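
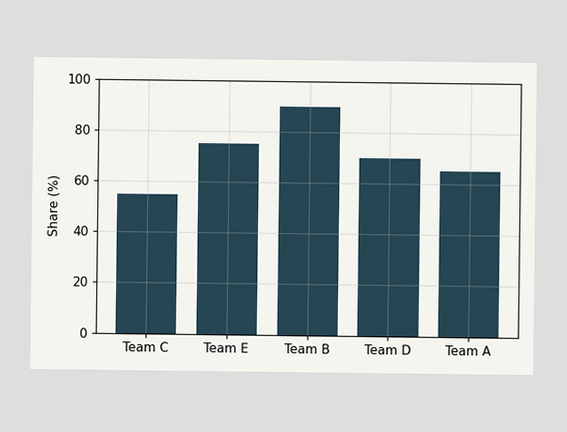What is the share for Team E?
Reading along the chart's y-axis, the Team E bar reaches 75%.

75%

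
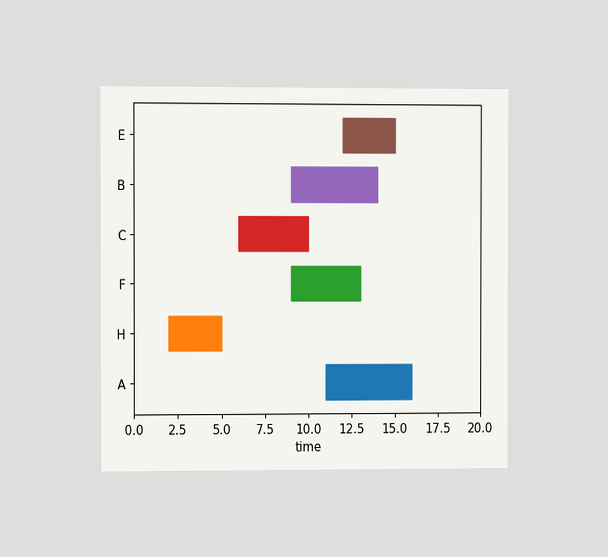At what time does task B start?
The chart is viewed at a slight angle. The B bar begins at t=9.

9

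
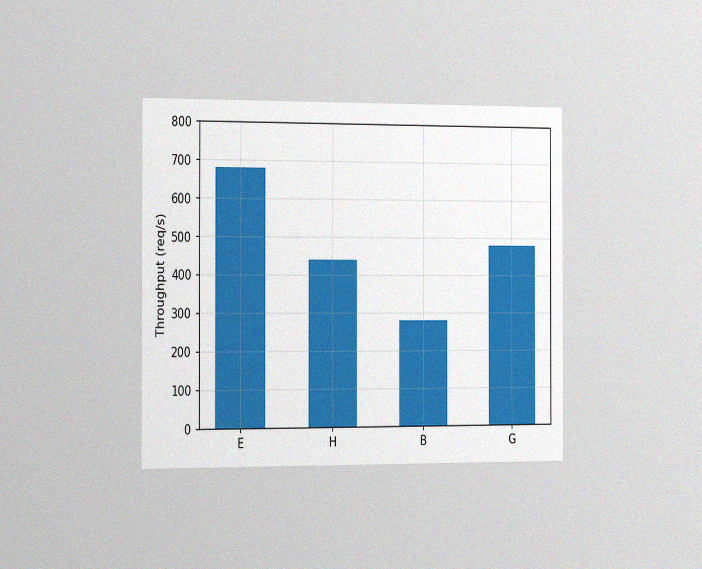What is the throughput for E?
The chart is viewed slightly from the left, with some photo noise. Reading along the chart's y-axis, the E bar reaches 680req/s.

680req/s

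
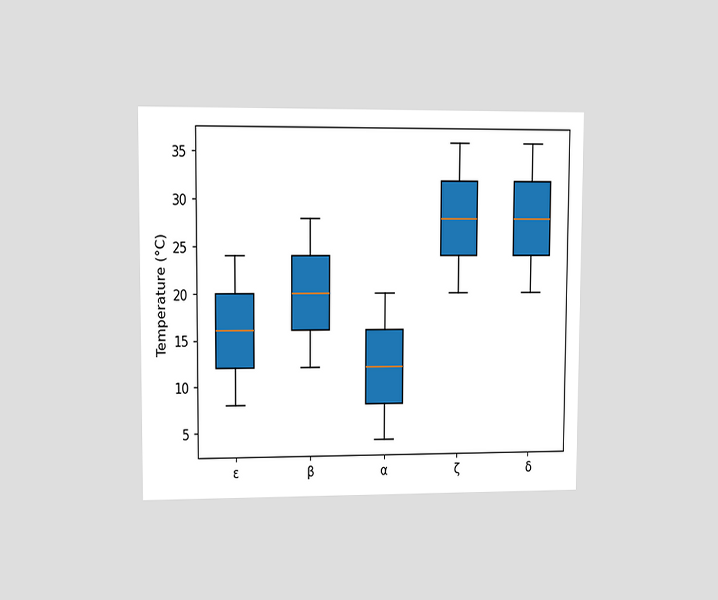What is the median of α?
The chart is viewed at a slight angle. The median line in the α box sits at 12°C.

12°C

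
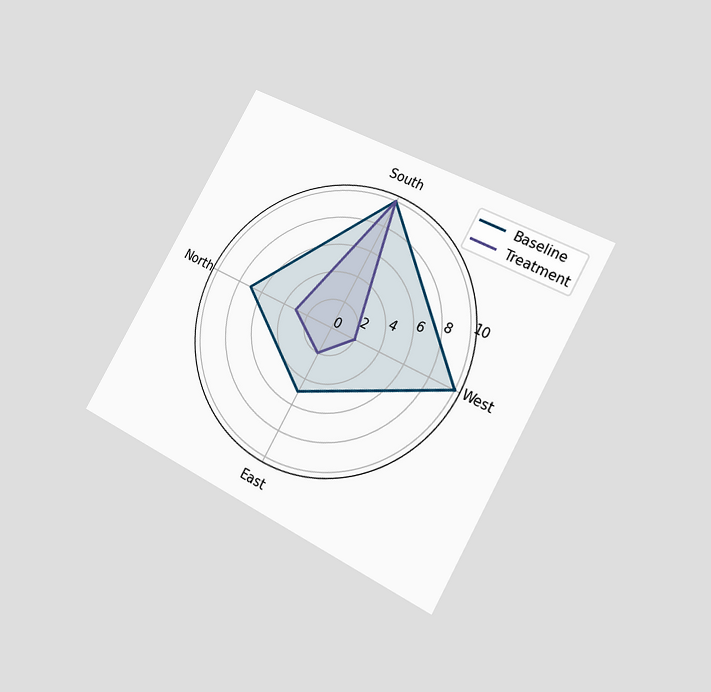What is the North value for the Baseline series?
7

The chart is tilted about 29° clockwise and viewed at a slight angle. On the North axis, Baseline reaches 7.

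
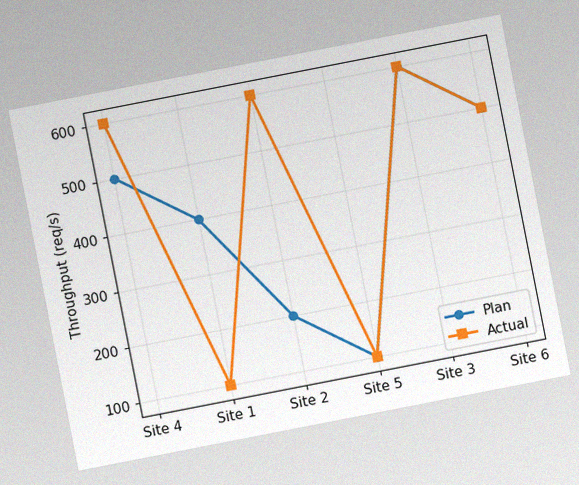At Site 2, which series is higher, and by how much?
Actual, by 400req/s

The chart is tilted about 11° counter-clockwise, with some photo noise. At Site 2, Actual sits above the other line by 400req/s.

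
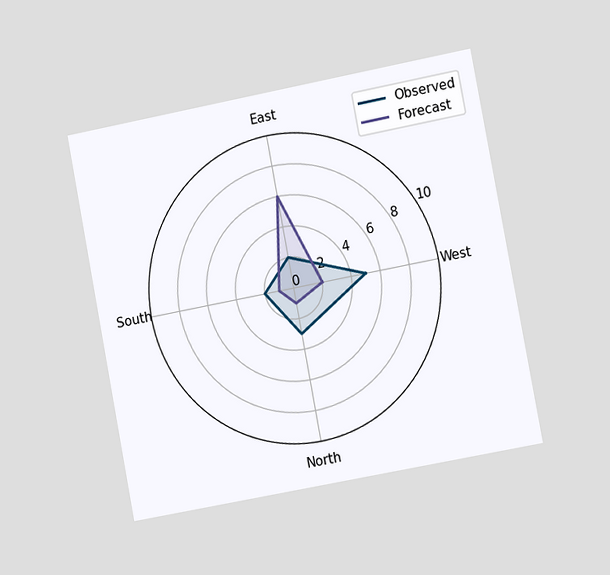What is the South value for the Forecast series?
The chart is tilted about 11° counter-clockwise and viewed slightly from the right. On the South axis, Forecast reaches 1.

1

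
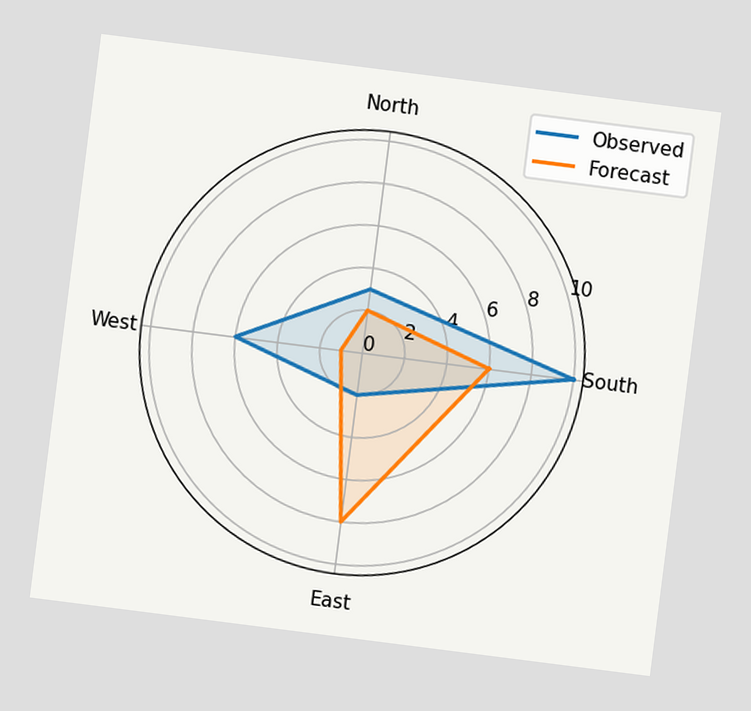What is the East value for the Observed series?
The chart is tilted about 7° clockwise. On the East axis, Observed reaches 2.

2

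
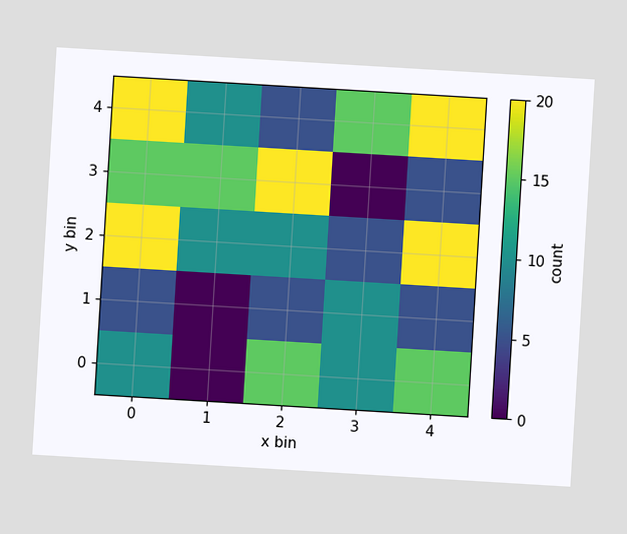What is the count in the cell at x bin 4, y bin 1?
The chart is tilted about 3° clockwise. Matching the cell (4, 1) against the colorbar gives 5.

5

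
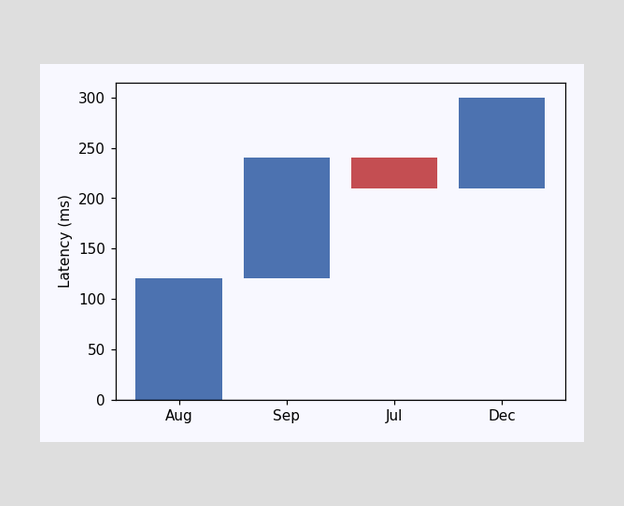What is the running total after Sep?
After Sep the running total reaches 240ms.

240ms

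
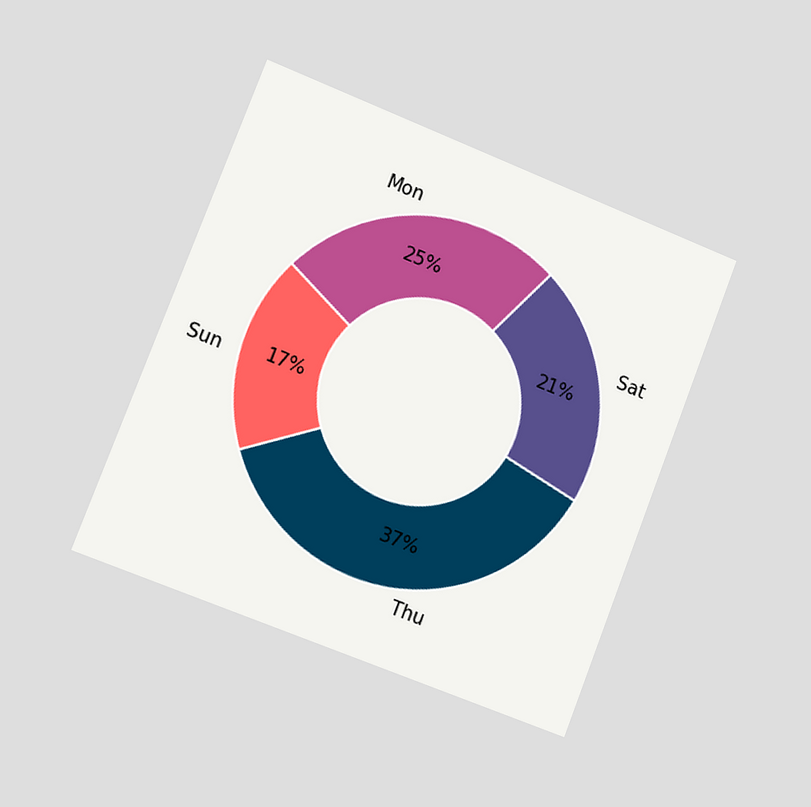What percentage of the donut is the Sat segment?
21%

The chart is tilted about 21° clockwise and viewed slightly from the left. The Sat segment takes up 21% of the ring.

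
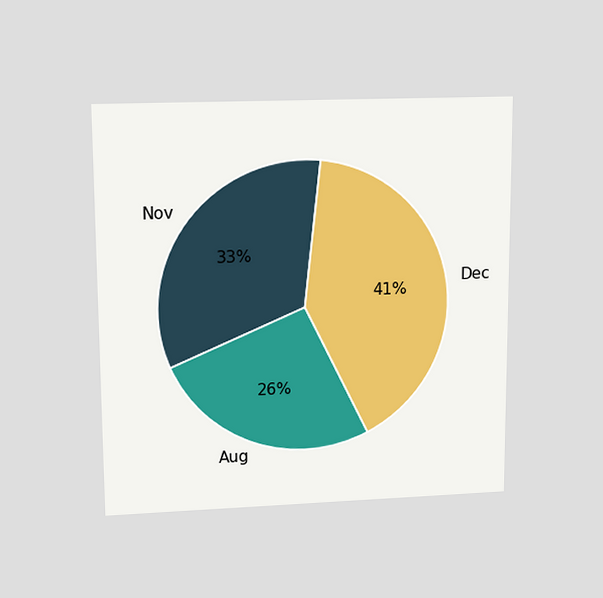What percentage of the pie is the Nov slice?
33%

The chart is viewed slightly from above. The Nov slice takes up 33% of the pie.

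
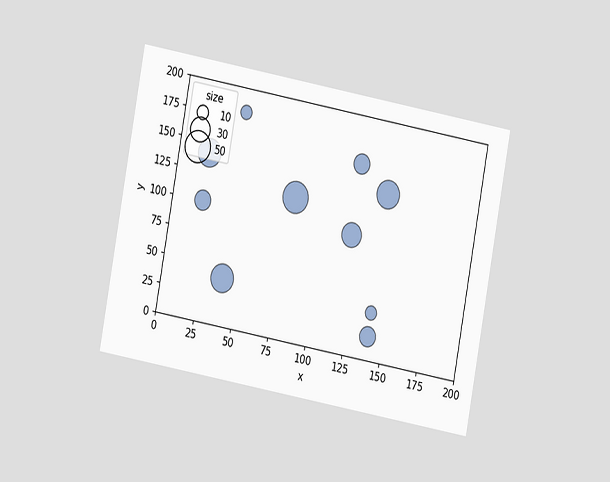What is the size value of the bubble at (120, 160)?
The chart is tilted about 10° clockwise and viewed at a slight angle. Matching the bubble at (120, 160) against the size legend gives 20.

20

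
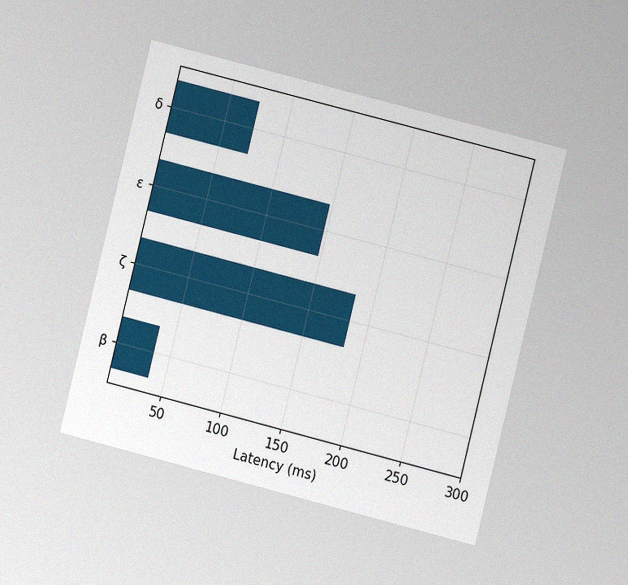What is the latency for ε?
The chart is tilted about 14° clockwise and viewed at a slight angle, with some photo noise. Reading along the chart's x-axis, the ε bar reaches 148ms.

148ms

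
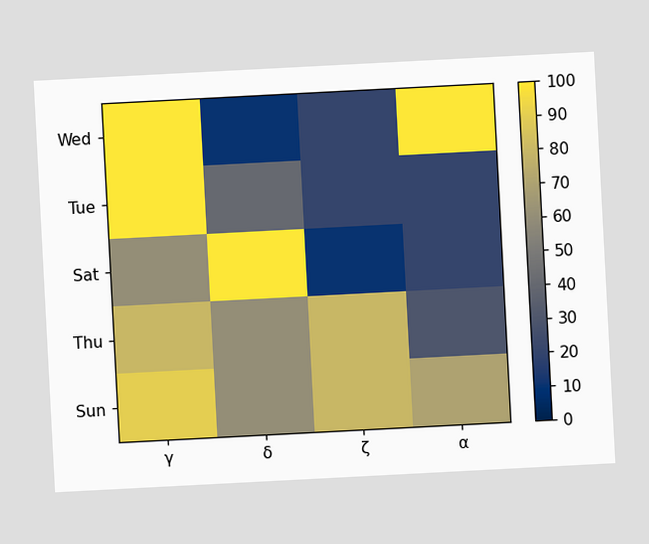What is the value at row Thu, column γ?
80

The chart is tilted about 3° counter-clockwise. Matching cell (Thu, γ) against the colorbar gives 80.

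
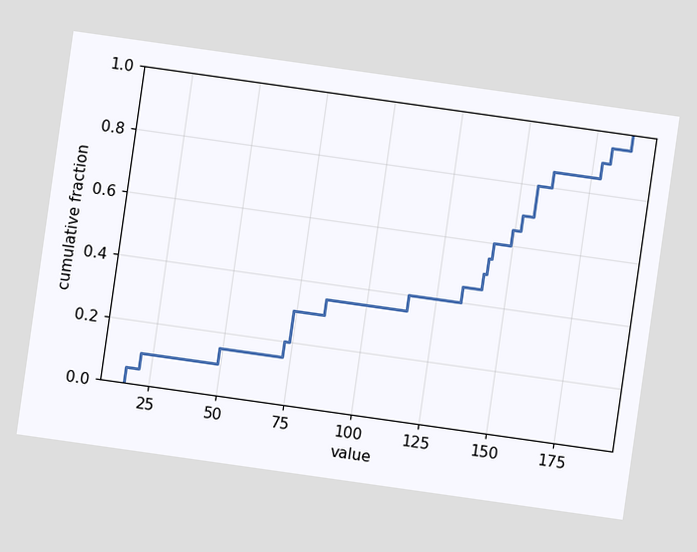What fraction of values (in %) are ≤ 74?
The chart is tilted about 8° clockwise. At x=74 the ECDF step is at 30%.

30%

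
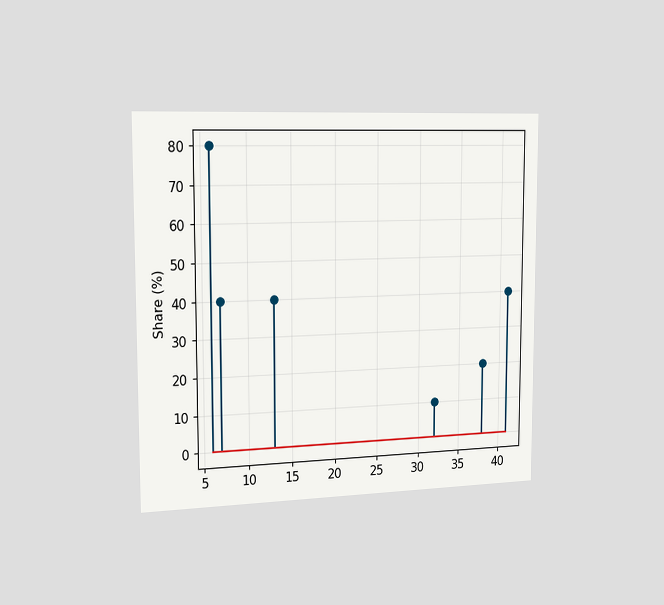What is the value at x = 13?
40%

The chart is viewed slightly from the left. The stem at x=13 reaches 40%.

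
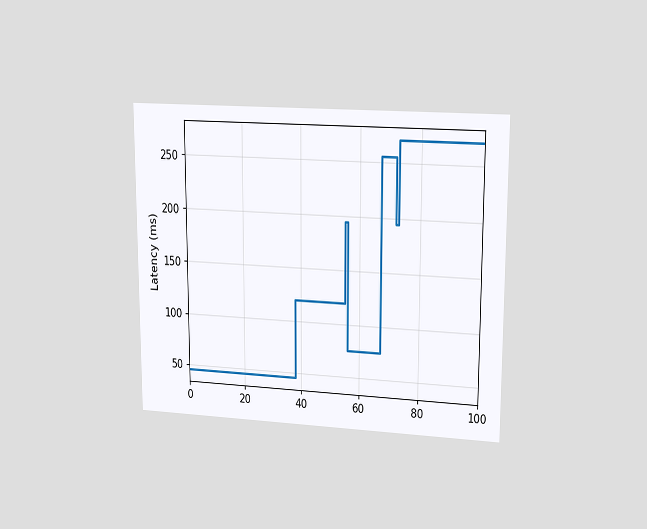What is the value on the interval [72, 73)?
195ms

The chart is viewed at a slight angle. On [72, 73) the step sits at 195ms.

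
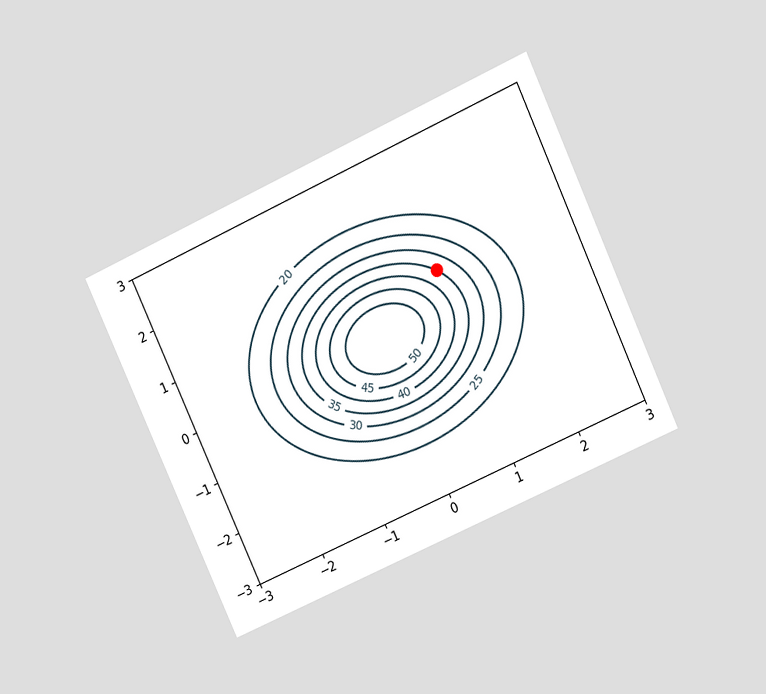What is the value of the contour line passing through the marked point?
35

The chart is tilted about 25° counter-clockwise and viewed at a slight angle. The marked point sits on the contour labelled 35.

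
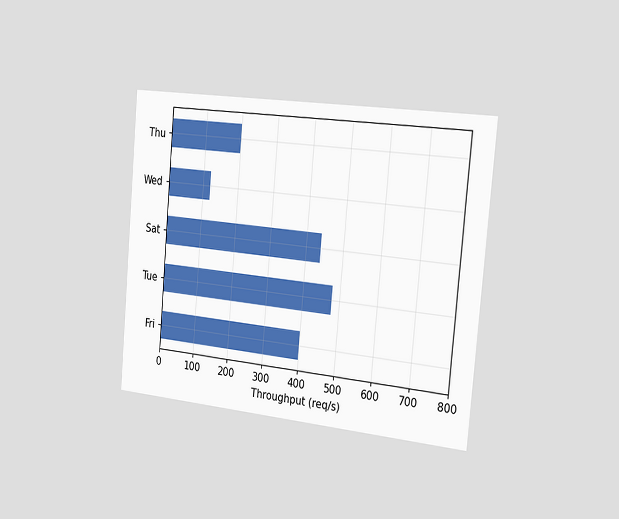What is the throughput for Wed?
The chart is tilted about 5° clockwise and viewed slightly from the right. Reading along the chart's x-axis, the Wed bar reaches 120req/s.

120req/s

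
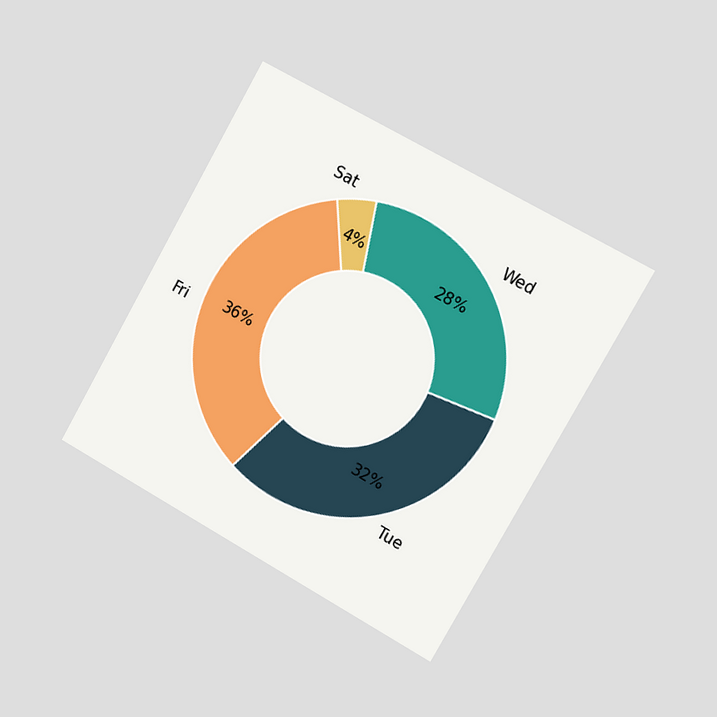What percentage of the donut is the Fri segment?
36%

The chart is tilted about 29° clockwise and viewed slightly from the right. The Fri segment takes up 36% of the ring.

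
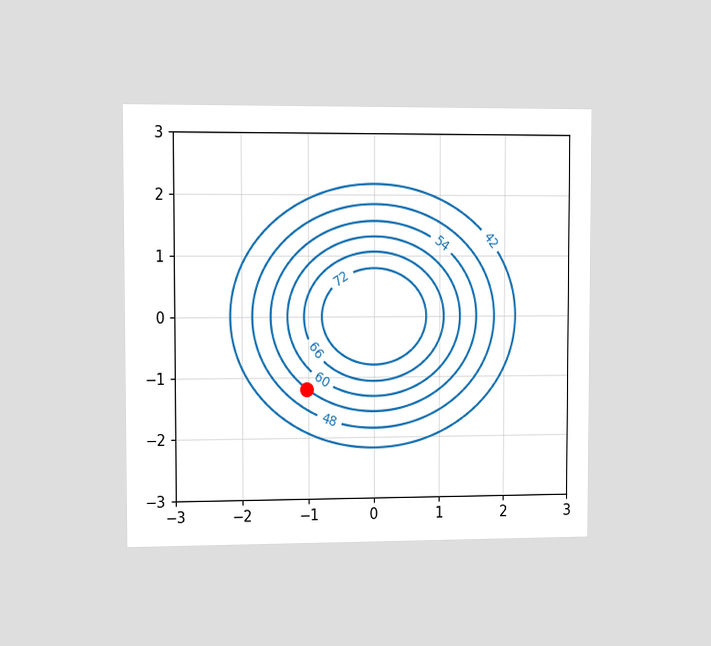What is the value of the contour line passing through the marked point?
54

The chart is viewed slightly from the left. The marked point sits on the contour labelled 54.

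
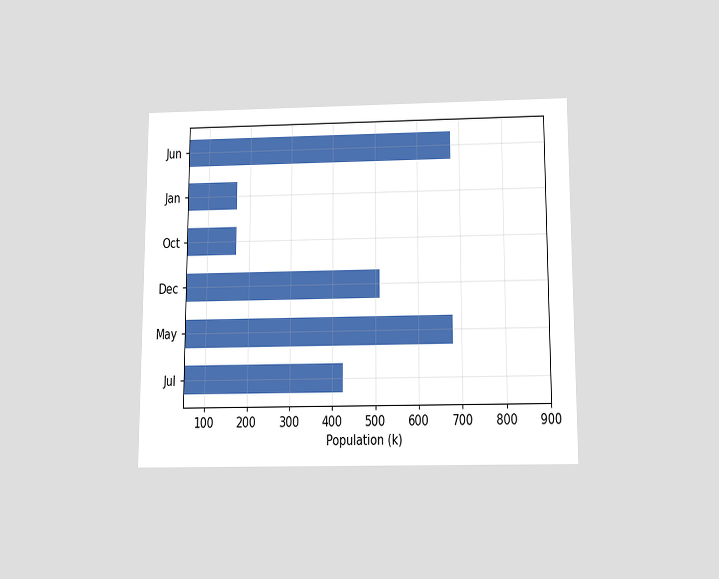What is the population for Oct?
The chart is viewed slightly from below. Reading along the chart's x-axis, the Oct bar reaches 170k.

170k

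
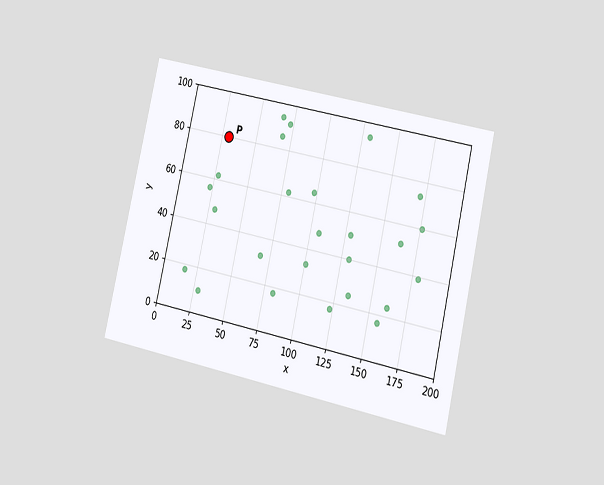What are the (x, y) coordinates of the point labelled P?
(30, 80)

The chart is tilted about 13° clockwise and viewed slightly from the right. Following the gridlines from P to each axis, P sits at (30, 80).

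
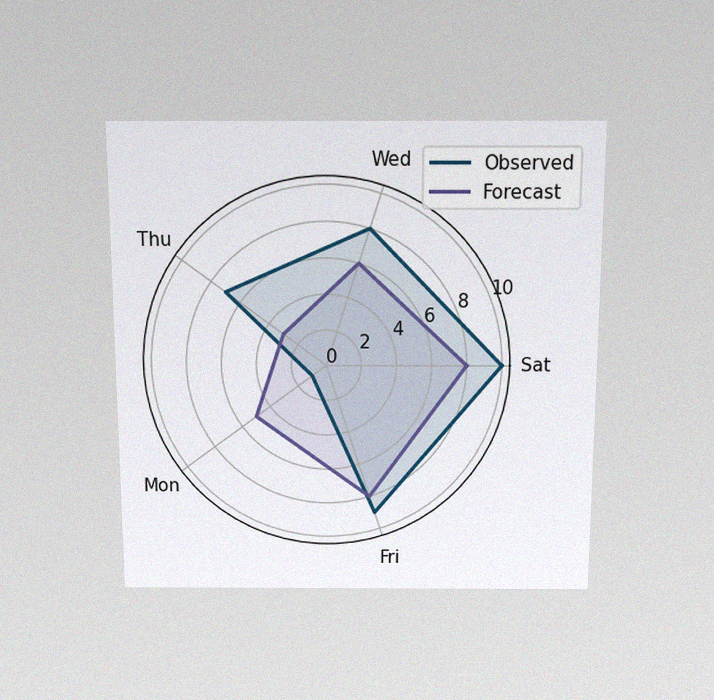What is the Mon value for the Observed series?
The chart is viewed slightly from above, with some photo noise. On the Mon axis, Observed reaches 1.

1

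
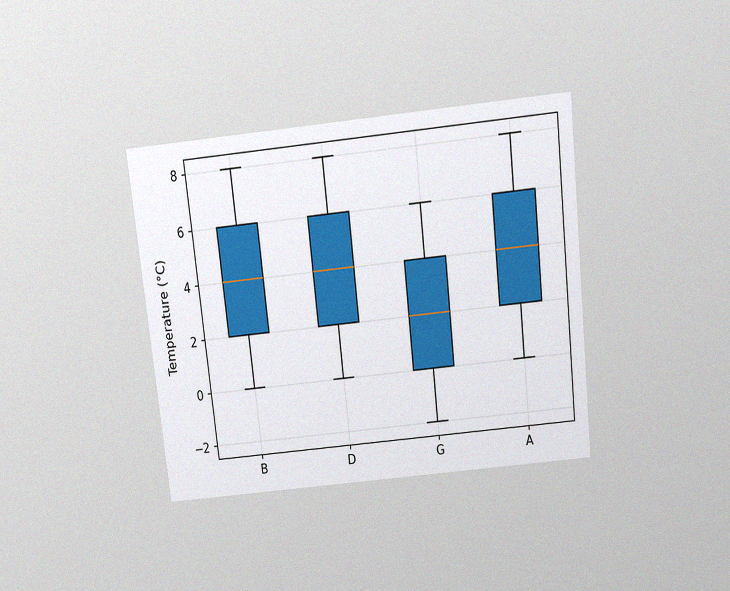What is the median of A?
The chart is tilted about 6° counter-clockwise and viewed slightly from above, with some photo noise. The median line in the A box sits at 4°C.

4°C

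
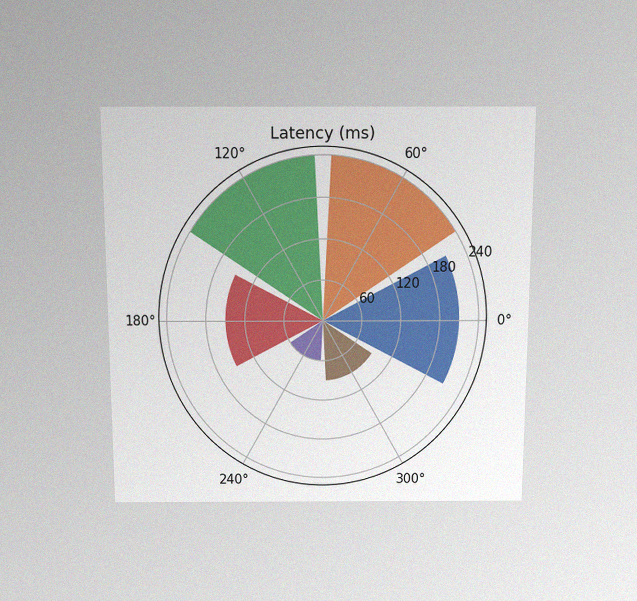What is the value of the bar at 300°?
The chart is viewed slightly from above, with some photo noise. The bar at 300° reaches 90ms on the radial axis.

90ms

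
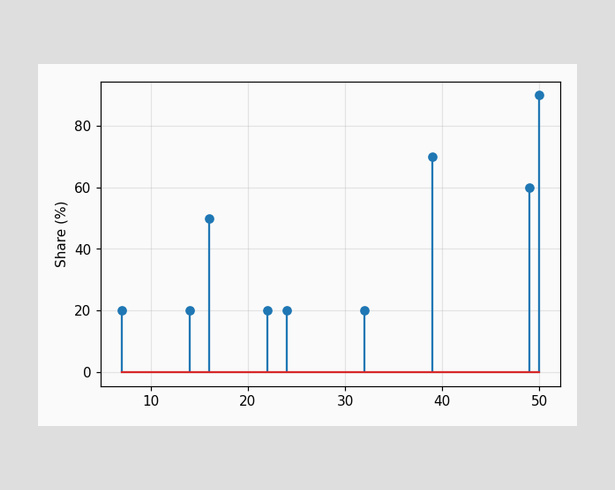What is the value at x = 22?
The stem at x=22 reaches 20%.

20%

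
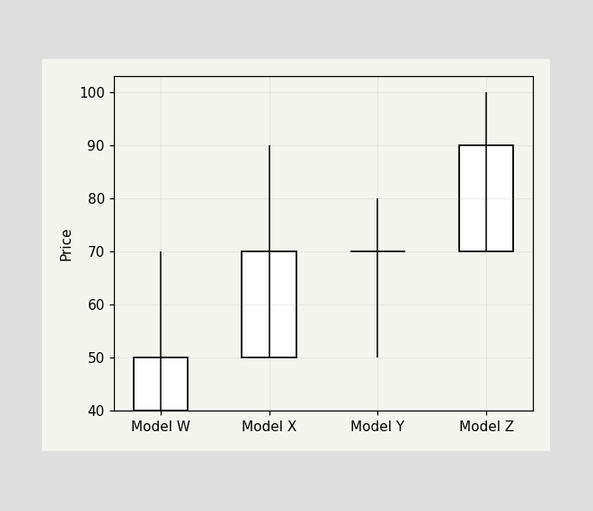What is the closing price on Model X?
The Model X candle closes at 70.

70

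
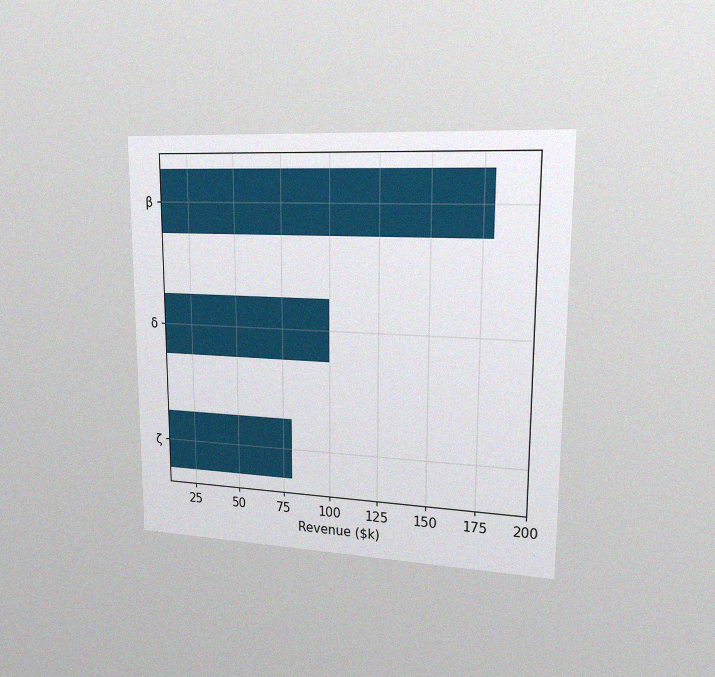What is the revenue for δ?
The chart is viewed slightly from the right, with some photo noise. Reading along the chart's x-axis, the δ bar reaches $100k.

$100k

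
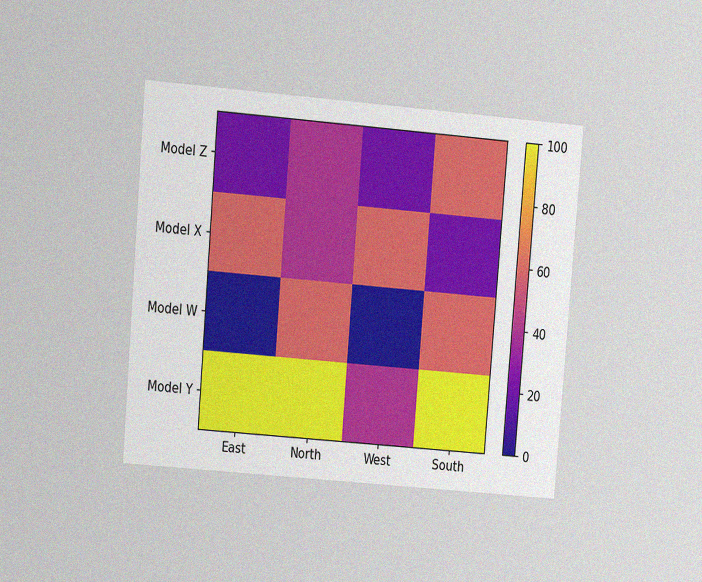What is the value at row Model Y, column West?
40

The chart is tilted about 5° clockwise and viewed at a slight angle, with some photo noise. Matching cell (Model Y, West) against the colorbar gives 40.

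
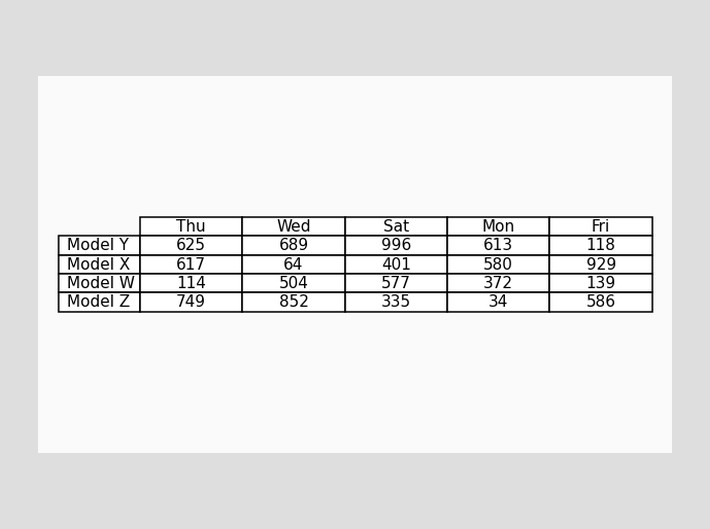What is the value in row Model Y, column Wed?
The (Model Y, Wed) cell reads 689.

689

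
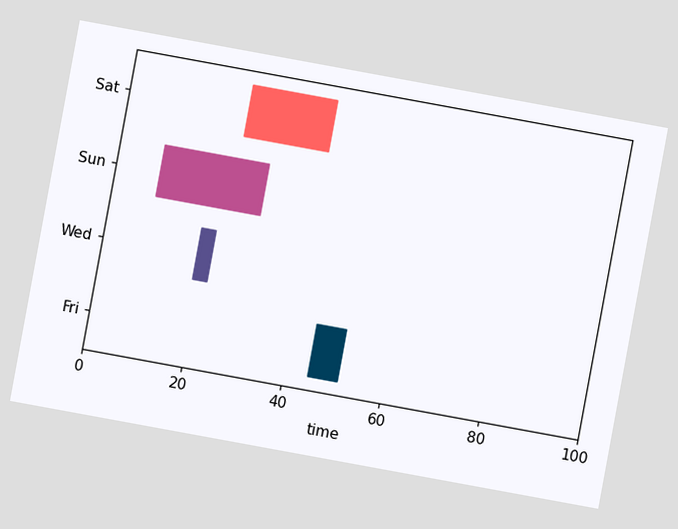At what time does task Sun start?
9

The chart is tilted about 10° clockwise. The Sun bar begins at t=9.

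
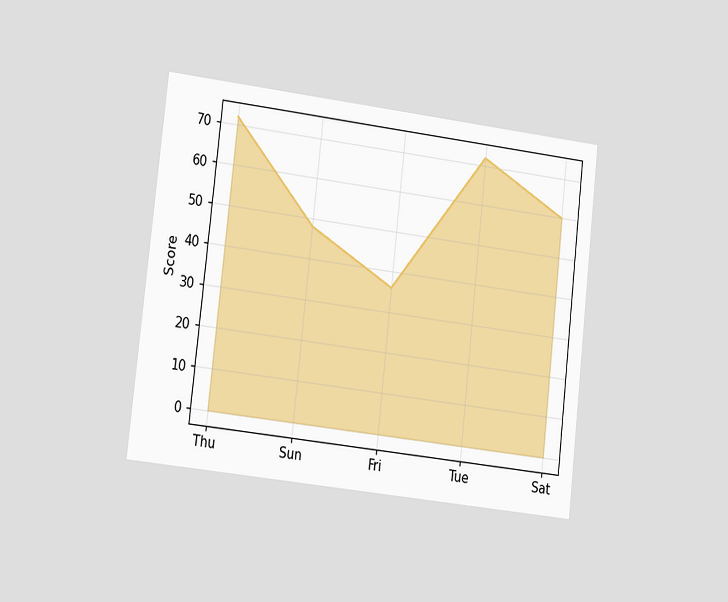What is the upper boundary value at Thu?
72

The chart is tilted about 6° clockwise and viewed slightly from the left. At Thu the upper boundary is at 72.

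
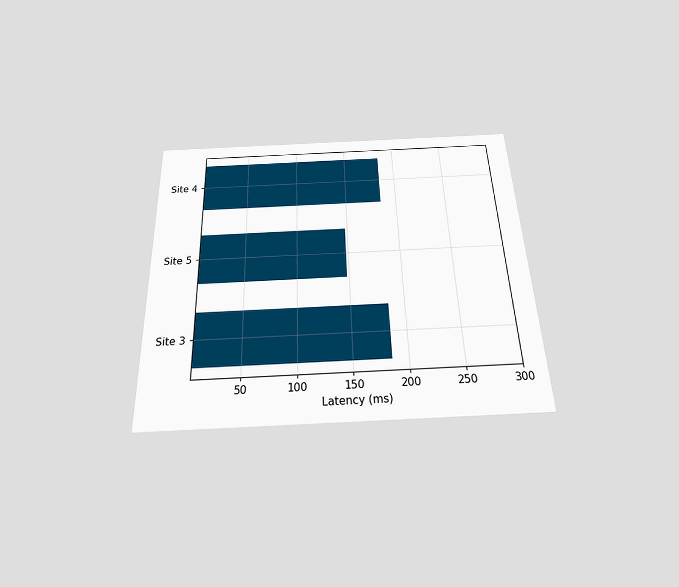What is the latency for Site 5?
The chart is tilted about 2° counter-clockwise and viewed slightly from below. Reading along the chart's x-axis, the Site 5 bar reaches 148ms.

148ms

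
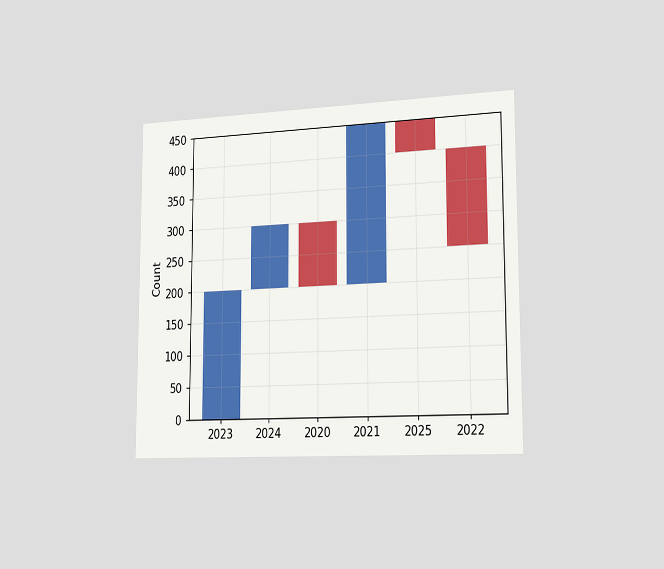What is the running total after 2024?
300

The chart is viewed slightly from the right. After 2024 the running total reaches 300.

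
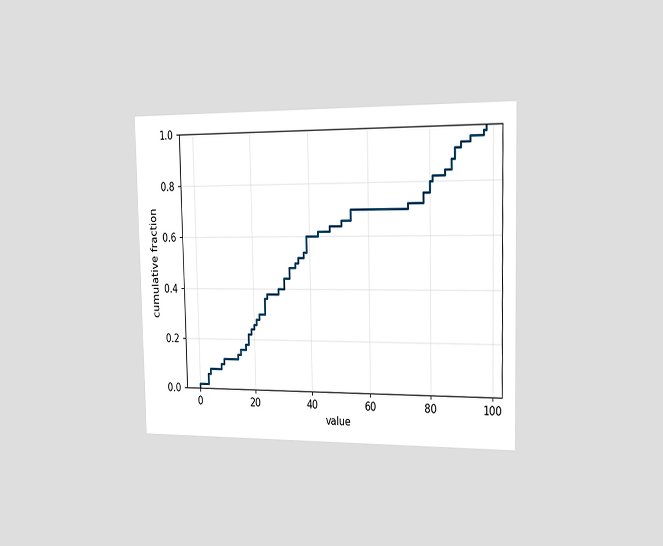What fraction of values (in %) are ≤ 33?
48%

The chart is viewed slightly from the right. At x=33 the ECDF step is at 48%.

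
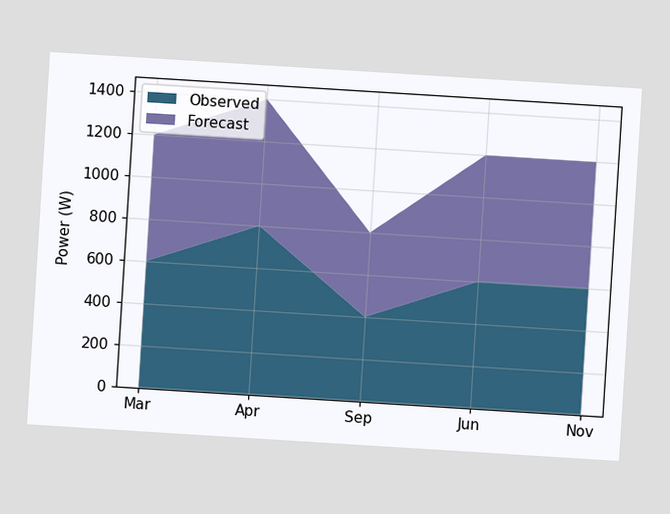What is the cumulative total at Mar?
The chart is tilted about 4° clockwise. The stacked total at Mar reaches 1200W.

1200W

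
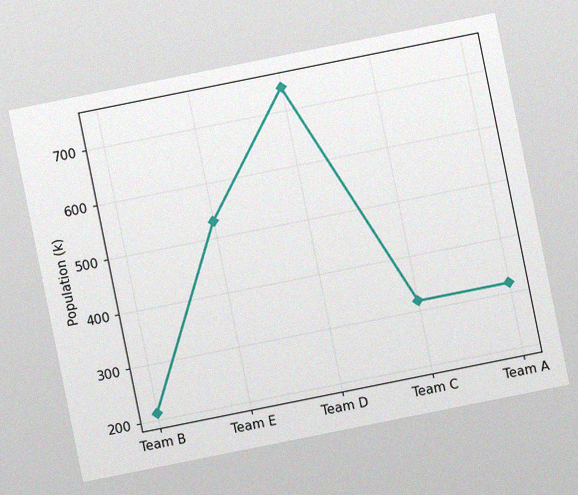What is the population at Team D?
742k

The chart is tilted about 11° counter-clockwise, with some photo noise. At Team D, the line is at 742k.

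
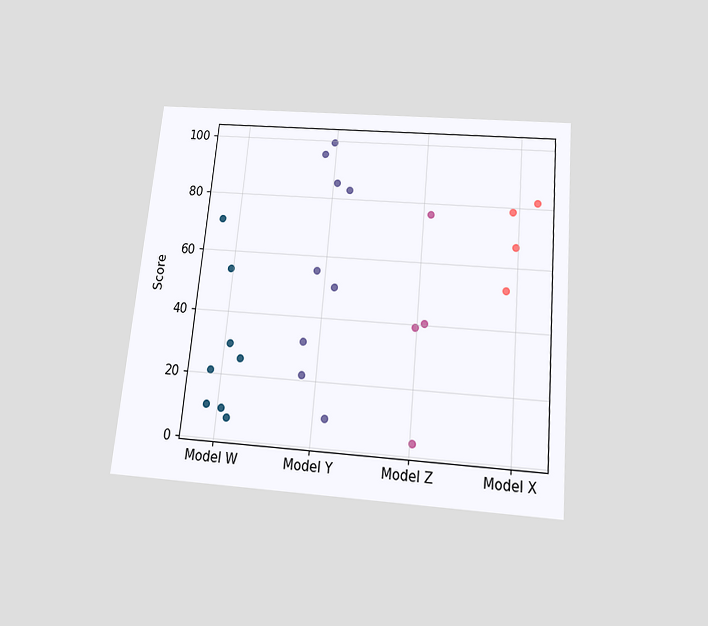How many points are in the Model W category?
8

The chart is tilted about 5° clockwise and viewed slightly from below. Counting the markers in the Model W column gives 8.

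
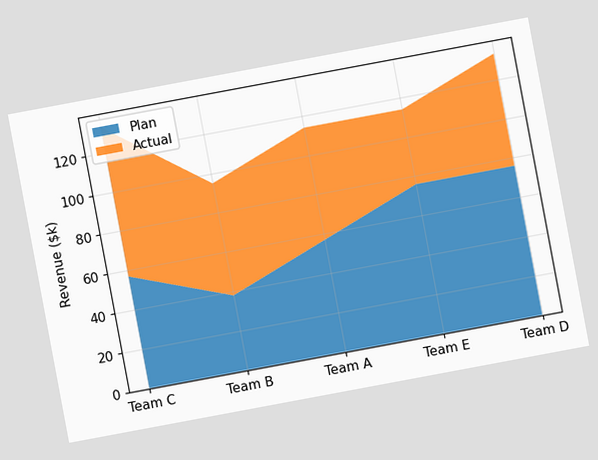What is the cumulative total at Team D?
The chart is tilted about 11° counter-clockwise. The stacked total at Team D reaches $133k.

$133k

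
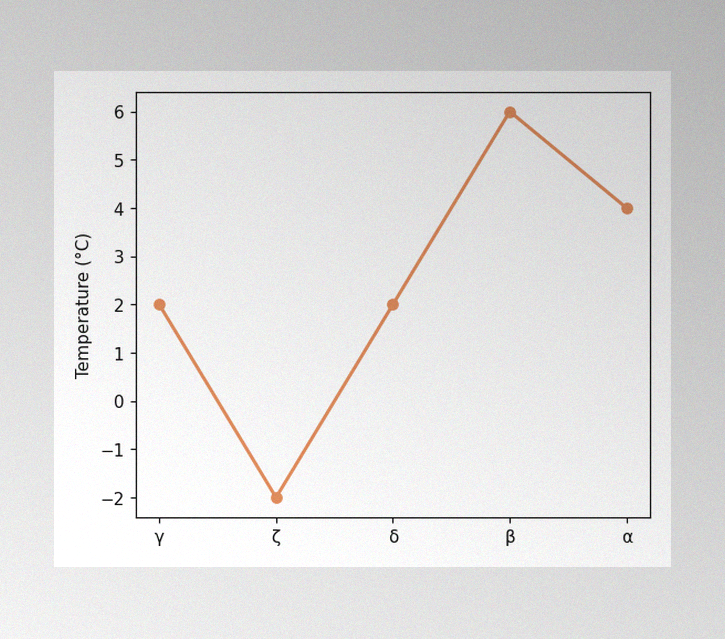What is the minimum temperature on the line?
The image has some photo noise and uneven lighting. The lowest point is at ζ, and reading across to the y-axis gives -2°C.

-2°C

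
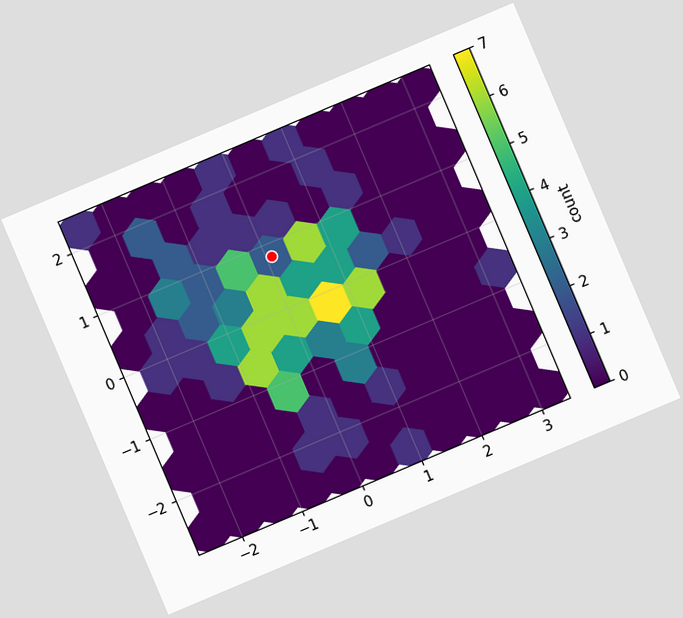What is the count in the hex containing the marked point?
The chart is tilted about 23° counter-clockwise. The marked hex reads 2 on the colorbar.

2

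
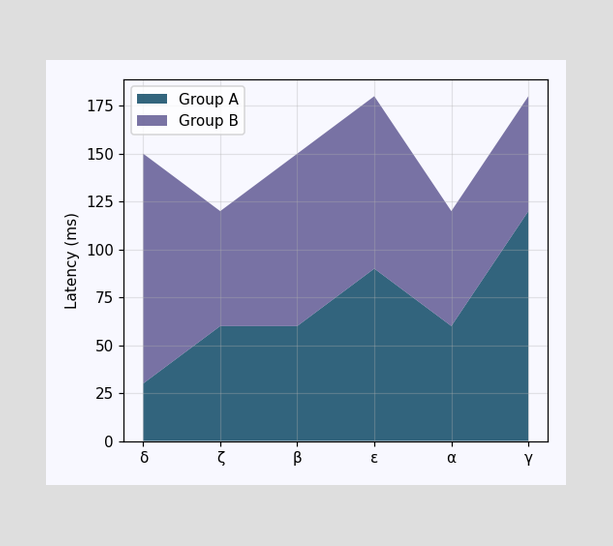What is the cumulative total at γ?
The stacked total at γ reaches 180ms.

180ms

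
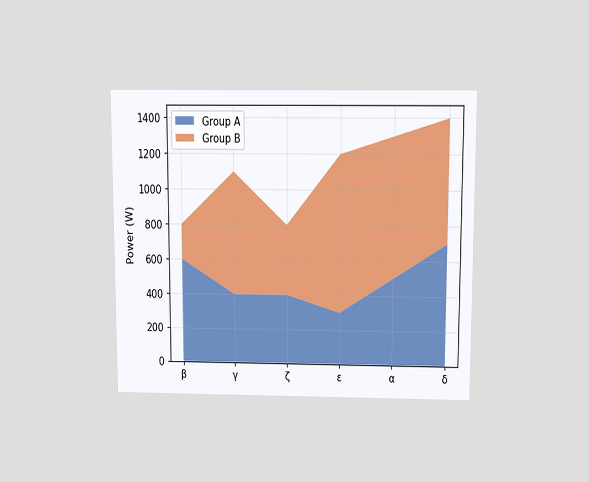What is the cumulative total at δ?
1400W

The chart is viewed slightly from above. The stacked total at δ reaches 1400W.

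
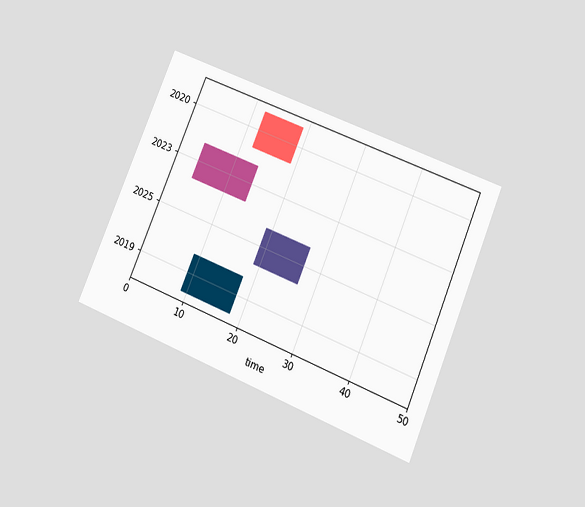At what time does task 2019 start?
9

The chart is tilted about 23° clockwise and viewed at a slight angle. The 2019 bar begins at t=9.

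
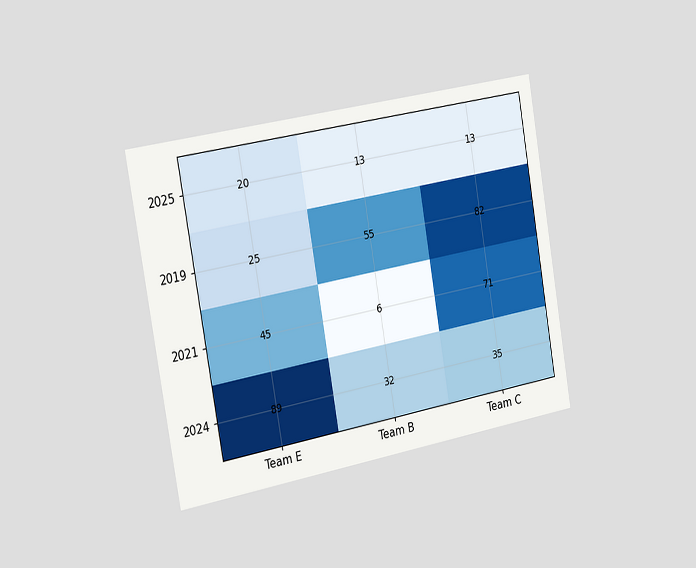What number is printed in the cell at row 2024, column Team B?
32

The chart is tilted about 10° counter-clockwise and viewed slightly from the left. The (2024, Team B) cell reads 32.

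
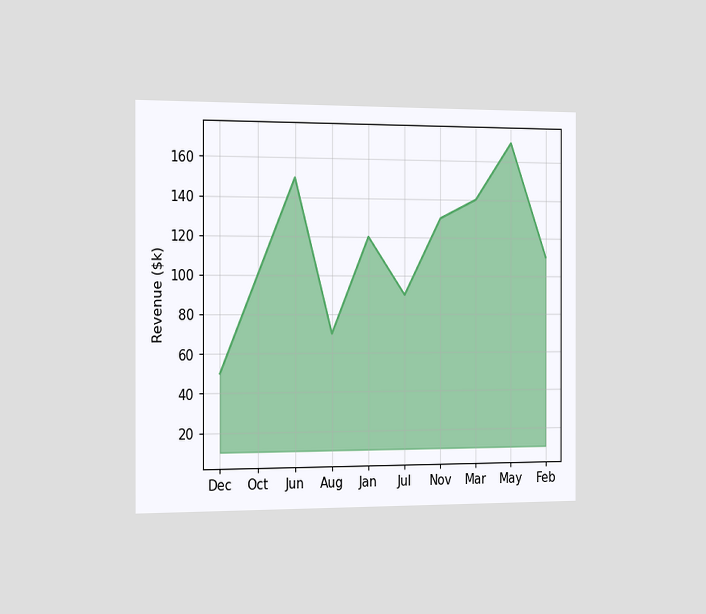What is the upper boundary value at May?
$170k

The chart is viewed slightly from the left. At May the upper boundary is at $170k.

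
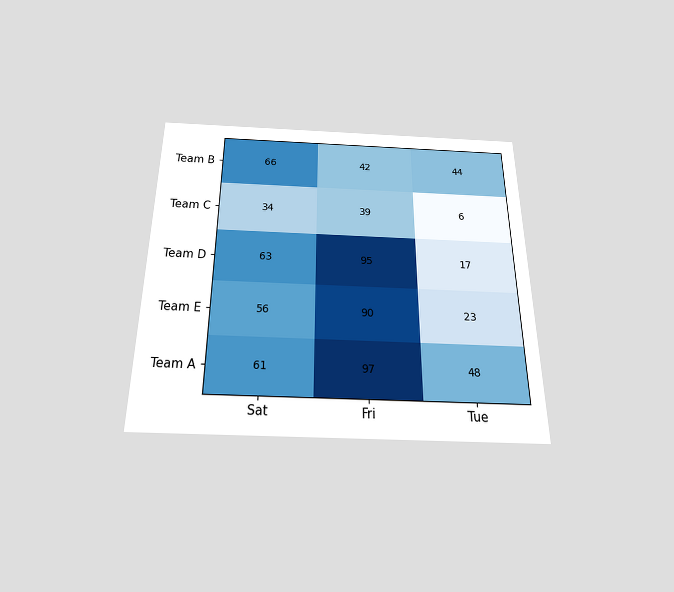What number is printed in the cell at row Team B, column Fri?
42

The chart is viewed slightly from below. The (Team B, Fri) cell reads 42.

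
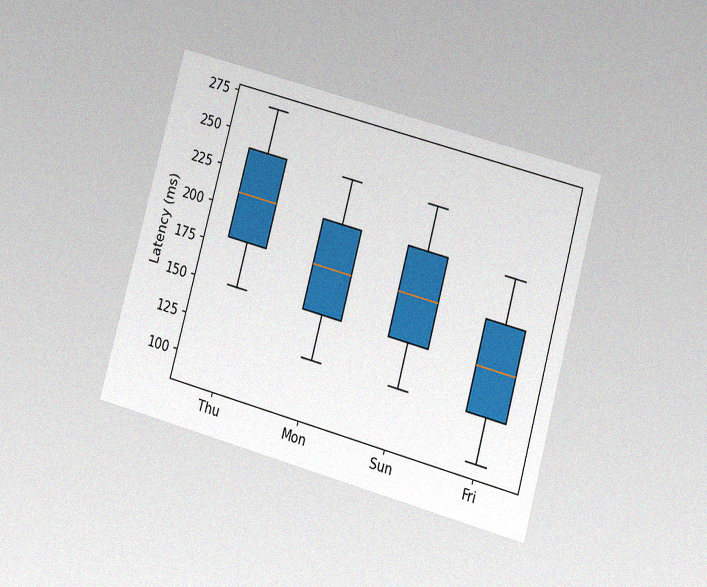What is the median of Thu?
The chart is tilted about 15° clockwise and viewed at a slight angle, with some photo noise. The median line in the Thu box sits at 210ms.

210ms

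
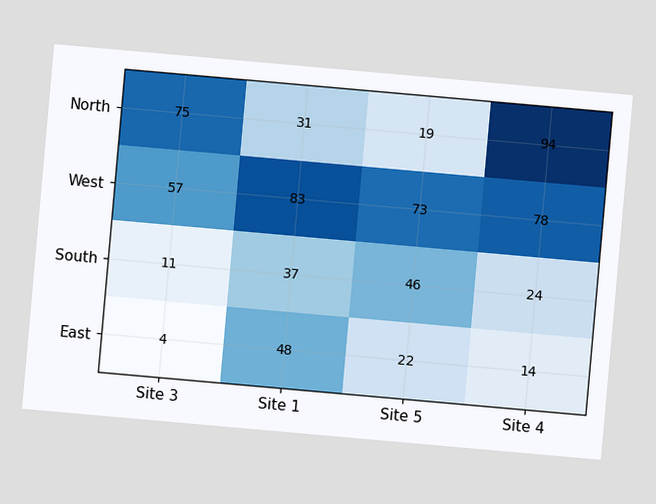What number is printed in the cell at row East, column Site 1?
48

The chart is tilted about 5° clockwise. The (East, Site 1) cell reads 48.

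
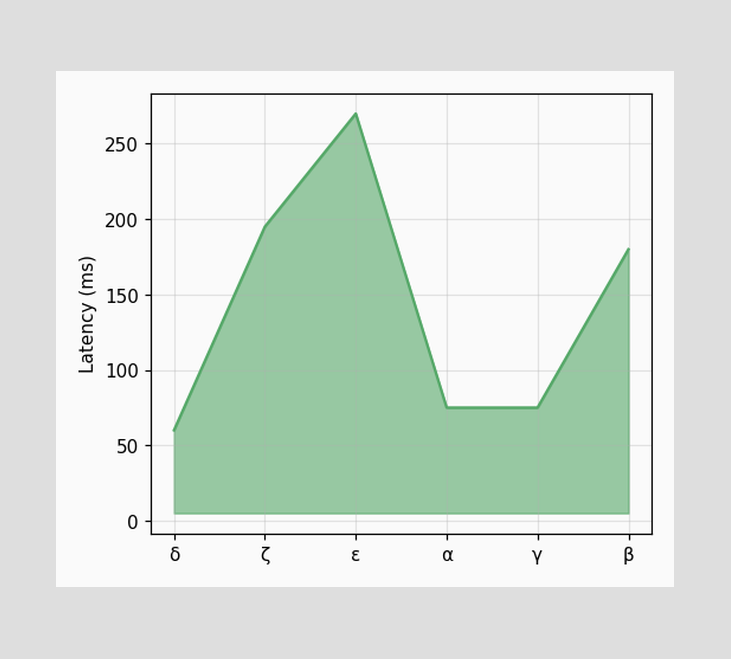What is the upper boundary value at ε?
At ε the upper boundary is at 270ms.

270ms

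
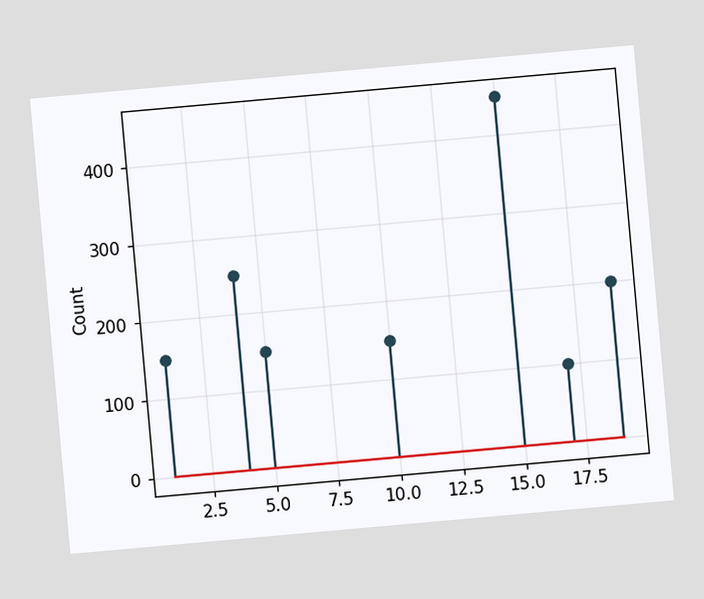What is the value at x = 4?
250

The chart is tilted about 5° counter-clockwise. The stem at x=4 reaches 250.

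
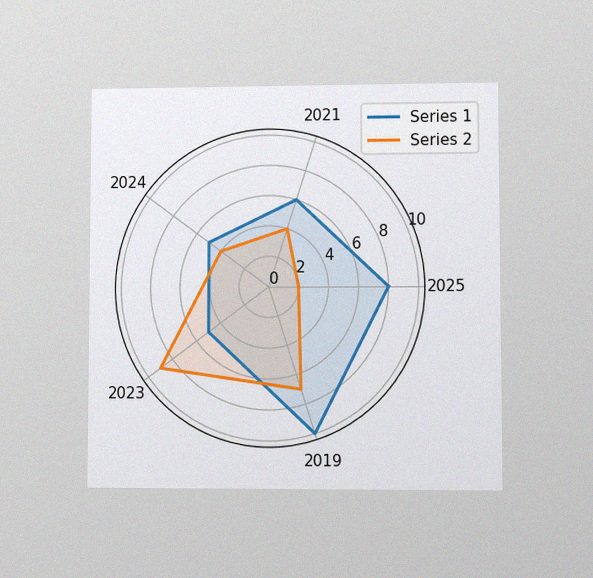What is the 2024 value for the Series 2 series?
The chart is viewed at a slight angle, with some photo noise. On the 2024 axis, Series 2 reaches 4.

4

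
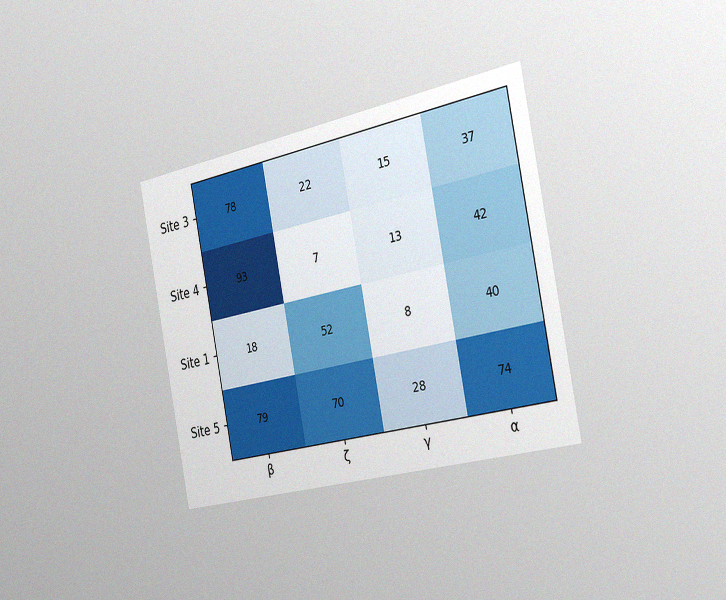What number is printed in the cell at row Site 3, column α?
The chart is tilted about 11° counter-clockwise and viewed slightly from the right, with some photo noise. The (Site 3, α) cell reads 37.

37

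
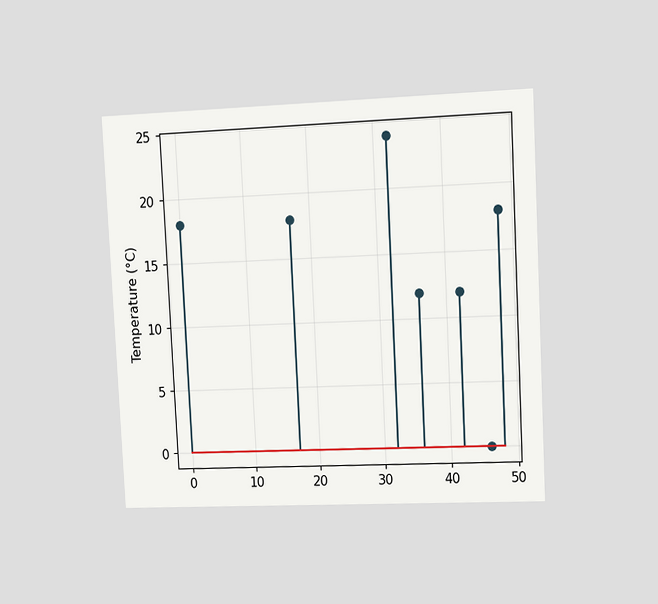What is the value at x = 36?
12°C

The chart is tilted about 3° counter-clockwise and viewed slightly from the right. The stem at x=36 reaches 12°C.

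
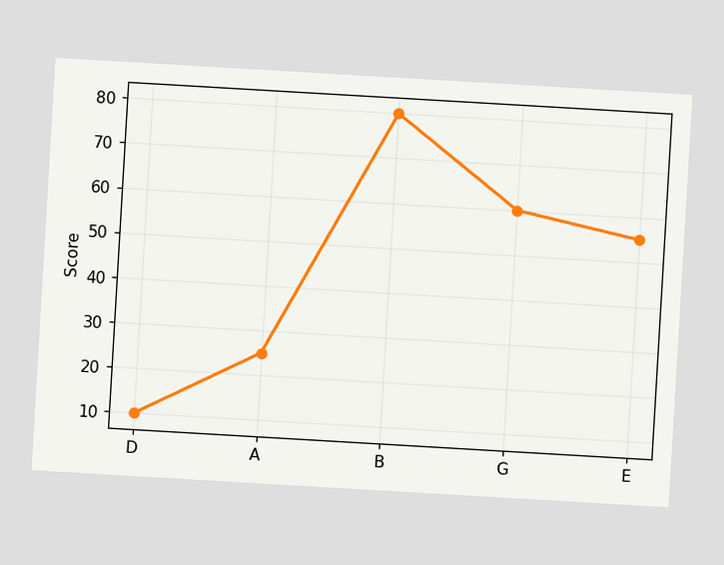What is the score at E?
The chart is tilted about 3° clockwise. At E, the line is at 55.

55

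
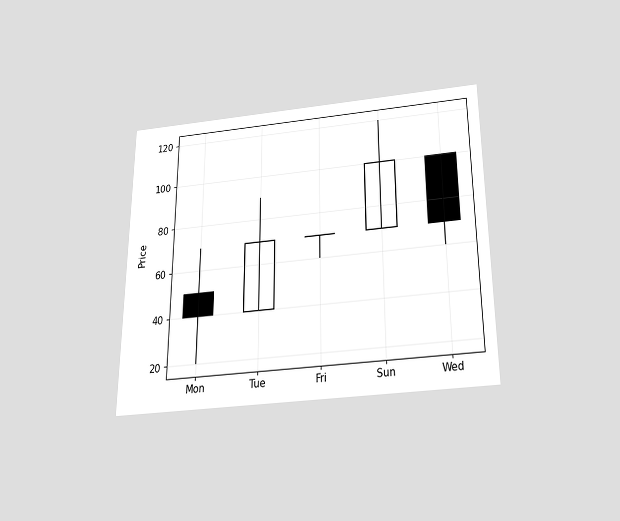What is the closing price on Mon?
40

The chart is viewed slightly from below. The Mon candle closes at 40.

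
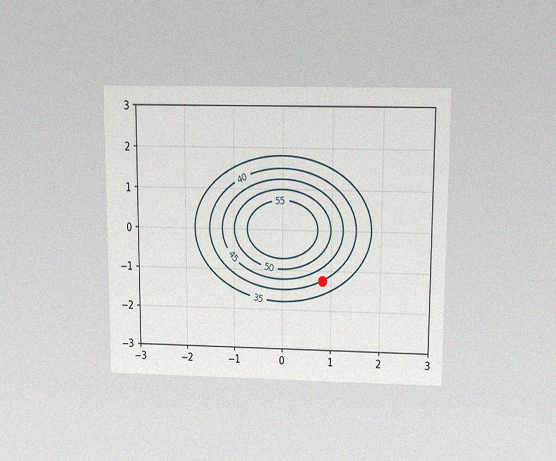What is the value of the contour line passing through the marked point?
The chart is viewed slightly from above, with some photo noise. The marked point sits on the contour labelled 40.

40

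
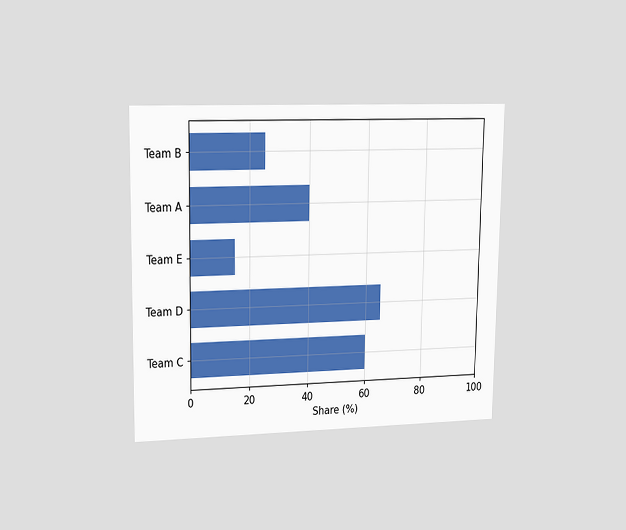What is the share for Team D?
65%

The chart is viewed at a slight angle. Reading along the chart's x-axis, the Team D bar reaches 65%.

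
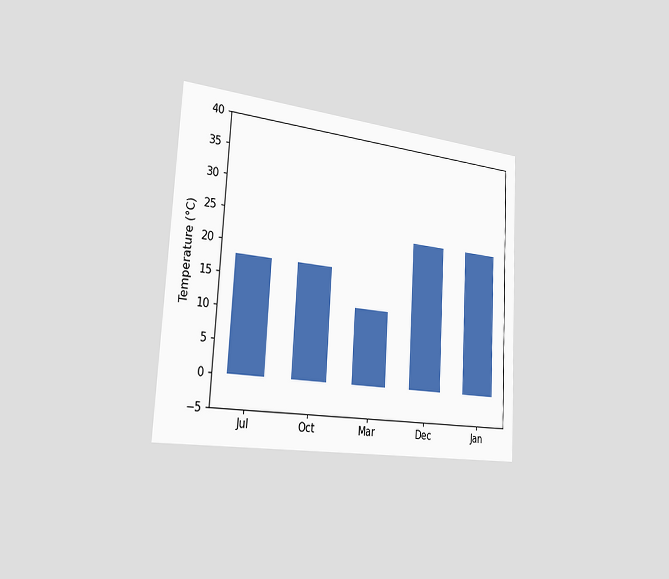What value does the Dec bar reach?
The chart is tilted about 3° clockwise and viewed slightly from the left. Reading along the chart's y-axis, the Dec bar reaches 24°C.

24°C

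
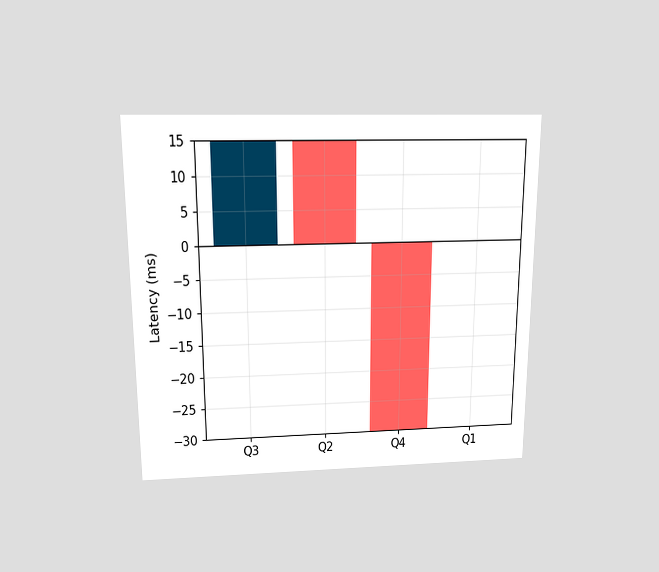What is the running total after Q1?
-30ms

The chart is viewed slightly from above. After Q1 the running total reaches -30ms.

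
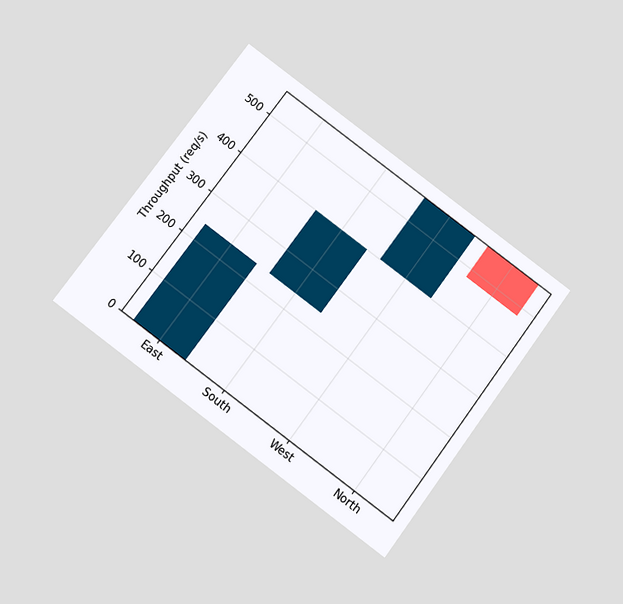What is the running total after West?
560req/s

The chart is tilted about 37° clockwise and viewed slightly from below. After West the running total reaches 560req/s.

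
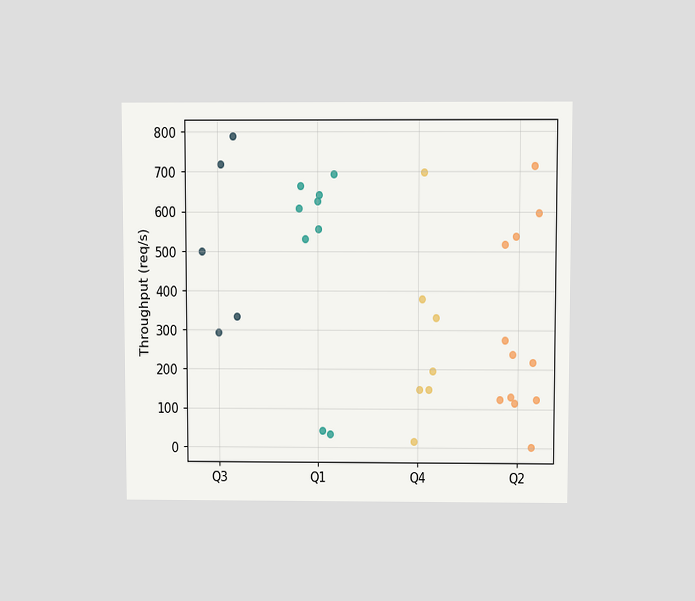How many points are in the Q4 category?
The chart is viewed slightly from above. Counting the markers in the Q4 column gives 7.

7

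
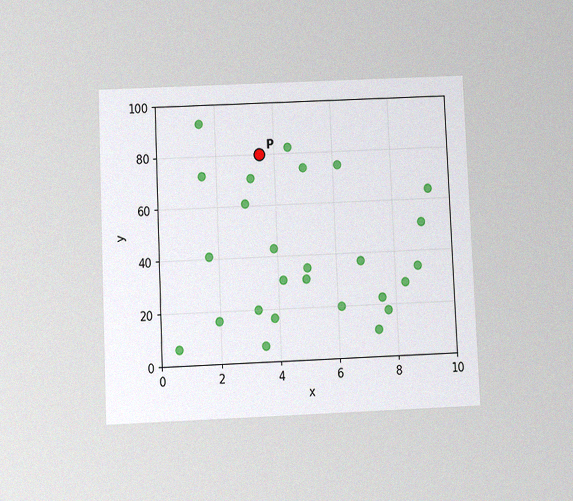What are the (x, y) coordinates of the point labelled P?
The chart is tilted about 2° counter-clockwise and viewed slightly from below, with some photo noise. Following the gridlines from P to each axis, P sits at (3.5, 80).

(3.5, 80)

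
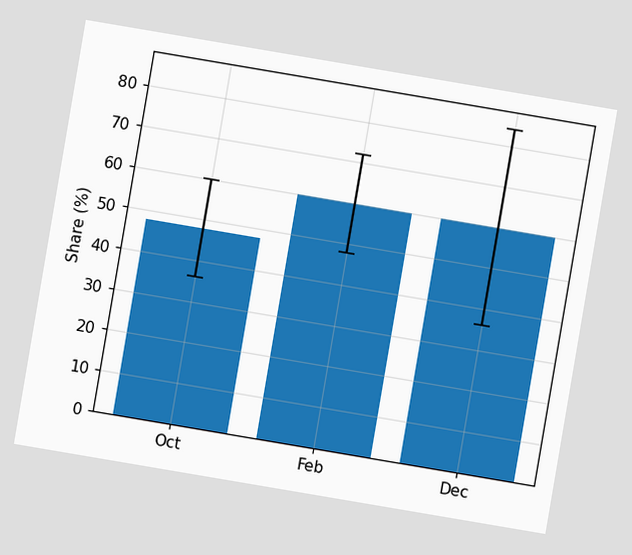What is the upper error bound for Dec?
The chart is tilted about 10° clockwise. The Dec bar's upper whisker reaches 84%.

84%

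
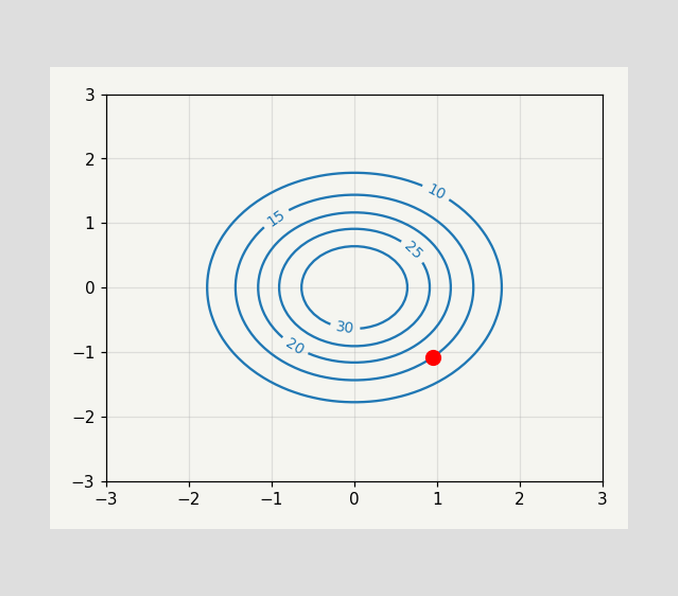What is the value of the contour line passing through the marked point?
15

The marked point sits on the contour labelled 15.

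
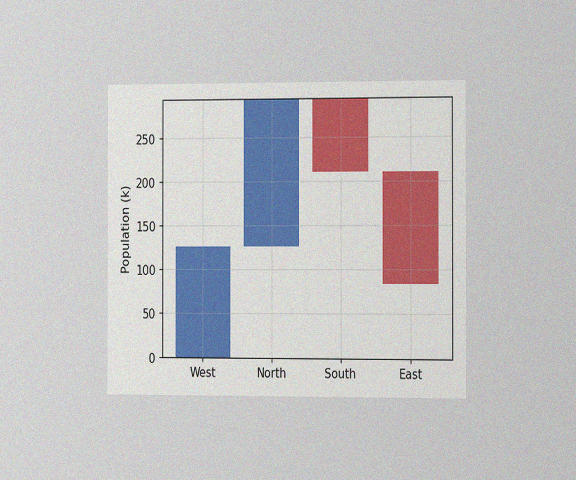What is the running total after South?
The chart is viewed slightly from the right, with some photo noise. After South the running total reaches 210k.

210k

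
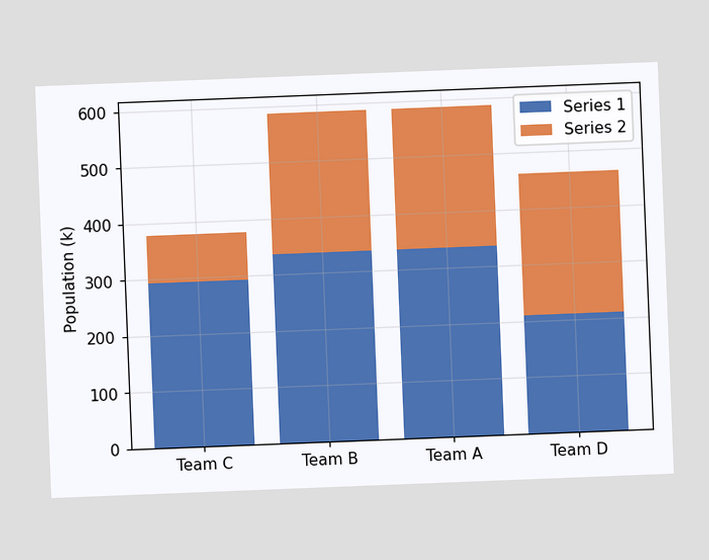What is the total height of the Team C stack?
The chart is tilted about 2° counter-clockwise. The Team C stack's top reaches 378k on the y-axis.

378k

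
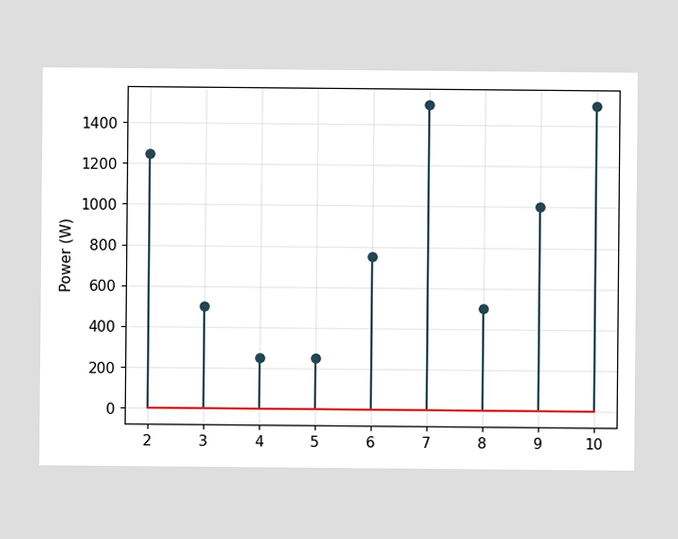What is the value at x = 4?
The stem at x=4 reaches 250W.

250W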